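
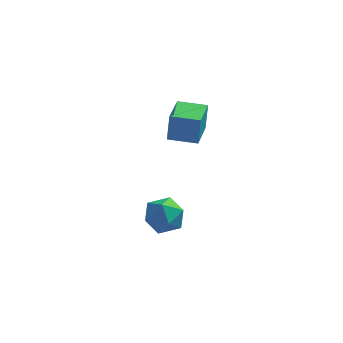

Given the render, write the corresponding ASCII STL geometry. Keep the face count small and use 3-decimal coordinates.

solid 
facet normal -0.997 0.063 0.047
outer loop
vertex -2.902 1.187 1.823
vertex -2.811 2.834 1.56
vertex -2.975 0.987 0.54
endloop
endfacet
facet normal -0.055 -0.986 0.157
outer loop
vertex -1.689 0.906 0.48
vertex -2.902 1.187 1.823
vertex -2.975 0.987 0.54
endloop
endfacet
facet normal -0.997 0.063 0.047
outer loop
vertex -2.975 0.987 0.54
vertex -2.811 2.834 1.56
vertex -2.884 2.634 0.278
endloop
endfacet
facet normal -0.056 -0.154 -0.987
outer loop
vertex -2.884 2.634 0.278
vertex -1.689 0.906 0.48
vertex -2.975 0.987 0.54
endloop
endfacet
facet normal 0.056 0.154 0.986
outer loop
vertex -2.902 1.187 1.823
vertex -1.525 2.753 1.5
vertex -2.811 2.834 1.56
endloop
endfacet
facet normal -0.055 -0.986 0.157
outer loop
vertex -1.616 1.106 1.762
vertex -2.902 1.187 1.823
vertex -1.689 0.906 0.48
endloop
endfacet
facet normal 0.056 0.154 0.986
outer loop
vertex -1.616 1.106 1.762
vertex -1.525 2.753 1.5
vertex -2.902 1.187 1.823
endloop
endfacet
facet normal 0.055 0.986 -0.157
outer loop
vertex -2.811 2.834 1.56
vertex -1.525 2.753 1.5
vertex -2.884 2.634 0.278
endloop
endfacet
facet normal -0.057 -0.154 -0.986
outer loop
vertex -1.598 2.553 0.217
vertex -1.689 0.906 0.48
vertex -2.884 2.634 0.278
endloop
endfacet
facet normal 0.055 0.986 -0.157
outer loop
vertex -2.884 2.634 0.278
vertex -1.525 2.753 1.5
vertex -1.598 2.553 0.217
endloop
endfacet
facet normal 0.997 -0.063 -0.047
outer loop
vertex -1.598 2.553 0.217
vertex -1.616 1.106 1.762
vertex -1.689 0.906 0.48
endloop
endfacet
facet normal 0.997 -0.063 -0.047
outer loop
vertex -1.525 2.753 1.5
vertex -1.616 1.106 1.762
vertex -1.598 2.553 0.217
endloop
endfacet
facet normal -0.408 0.821 0.400
outer loop
vertex -2.795 -2.266 -1.072
vertex -3.203 -2.785 -0.423
vertex -2.358 -2.437 -0.275
endloop
endfacet
facet normal 0.217 0.972 0.090
outer loop
vertex -2.795 -2.266 -1.072
vertex -2.358 -2.437 -0.275
vertex -1.892 -2.467 -1.074
endloop
endfacet
facet normal 0.173 0.783 -0.597
outer loop
vertex -2.795 -2.266 -1.072
vertex -1.892 -2.467 -1.074
vertex -2.449 -2.833 -1.716
endloop
endfacet
facet normal -0.478 0.516 -0.711
outer loop
vertex -2.795 -2.266 -1.072
vertex -2.449 -2.833 -1.716
vertex -3.259 -3.03 -1.314
endloop
endfacet
facet normal -0.837 0.539 -0.096
outer loop
vertex -2.795 -2.266 -1.072
vertex -3.259 -3.03 -1.314
vertex -3.203 -2.785 -0.423
endloop
endfacet
facet normal 0.719 0.570 0.398
outer loop
vertex -1.892 -2.467 -1.074
vertex -2.358 -2.437 -0.275
vertex -1.741 -3.11 -0.426
endloop
endfacet
facet normal -0.291 0.324 0.900
outer loop
vertex -2.358 -2.437 -0.275
vertex -3.203 -2.785 -0.423
vertex -2.551 -3.307 -0.024
endloop
endfacet
facet normal -0.986 -0.132 0.098
outer loop
vertex -3.203 -2.785 -0.423
vertex -3.259 -3.03 -1.314
vertex -3.108 -3.673 -0.666
endloop
endfacet
facet normal -0.405 -0.169 -0.899
outer loop
vertex -3.259 -3.03 -1.314
vertex -2.449 -2.833 -1.716
vertex -2.642 -3.703 -1.465
endloop
endfacet
facet normal 0.649 0.265 -0.714
outer loop
vertex -2.449 -2.833 -1.716
vertex -1.892 -2.467 -1.074
vertex -1.797 -3.355 -1.317
endloop
endfacet
facet normal 0.478 -0.516 0.711
outer loop
vertex -2.205 -3.874 -0.668
vertex -1.741 -3.11 -0.426
vertex -2.551 -3.307 -0.024
endloop
endfacet
facet normal -0.173 -0.783 0.597
outer loop
vertex -2.205 -3.874 -0.668
vertex -2.551 -3.307 -0.024
vertex -3.108 -3.673 -0.666
endloop
endfacet
facet normal -0.217 -0.972 -0.090
outer loop
vertex -2.205 -3.874 -0.668
vertex -3.108 -3.673 -0.666
vertex -2.642 -3.703 -1.465
endloop
endfacet
facet normal 0.408 -0.821 -0.400
outer loop
vertex -2.205 -3.874 -0.668
vertex -2.642 -3.703 -1.465
vertex -1.797 -3.355 -1.317
endloop
endfacet
facet normal 0.837 -0.539 0.096
outer loop
vertex -2.205 -3.874 -0.668
vertex -1.797 -3.355 -1.317
vertex -1.741 -3.11 -0.426
endloop
endfacet
facet normal 0.405 0.169 0.899
outer loop
vertex -2.551 -3.307 -0.024
vertex -1.741 -3.11 -0.426
vertex -2.358 -2.437 -0.275
endloop
endfacet
facet normal -0.649 -0.265 0.714
outer loop
vertex -3.108 -3.673 -0.666
vertex -2.551 -3.307 -0.024
vertex -3.203 -2.785 -0.423
endloop
endfacet
facet normal -0.719 -0.570 -0.398
outer loop
vertex -2.642 -3.703 -1.465
vertex -3.108 -3.673 -0.666
vertex -3.259 -3.03 -1.314
endloop
endfacet
facet normal 0.291 -0.324 -0.900
outer loop
vertex -1.797 -3.355 -1.317
vertex -2.642 -3.703 -1.465
vertex -2.449 -2.833 -1.716
endloop
endfacet
facet normal 0.986 0.132 -0.098
outer loop
vertex -1.741 -3.11 -0.426
vertex -1.797 -3.355 -1.317
vertex -1.892 -2.467 -1.074
endloop
endfacet

endsolid


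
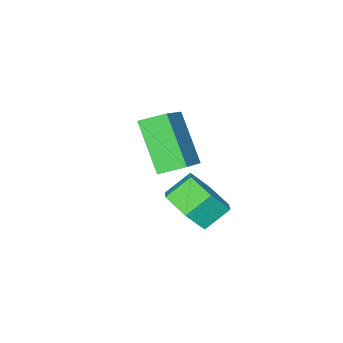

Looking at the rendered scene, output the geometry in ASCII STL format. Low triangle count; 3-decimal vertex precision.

solid 
facet normal 0.727 -0.296 -0.620
outer loop
vertex 1.575 0.259 0.621
vertex 1.058 0.546 -0.122
vertex 1.661 1.148 0.298
endloop
endfacet
facet normal 0.681 0.191 0.707
outer loop
vertex 1.575 0.259 0.621
vertex 1.661 1.148 0.298
vertex 0.819 0.567 1.266
endloop
endfacet
facet normal 0.681 0.192 0.707
outer loop
vertex 0.819 0.567 1.266
vertex 1.661 1.148 0.298
vertex 0.905 1.456 0.942
endloop
endfacet
facet normal -0.727 0.296 0.619
outer loop
vertex 0.819 0.567 1.266
vertex 0.905 1.456 0.942
vertex 0.302 0.854 0.522
endloop
endfacet
facet normal 0.727 -0.296 -0.619
outer loop
vertex 1.661 1.148 0.298
vertex 1.058 0.546 -0.122
vertex 1.144 1.435 -0.446
endloop
endfacet
facet normal 0.419 0.906 0.058
outer loop
vertex 1.661 1.148 0.298
vertex 1.144 1.435 -0.446
vertex 0.905 1.456 0.942
endloop
endfacet
facet normal 0.419 0.906 0.058
outer loop
vertex 0.905 1.456 0.942
vertex 1.144 1.435 -0.446
vertex 0.388 1.743 0.198
endloop
endfacet
facet normal -0.727 0.296 0.619
outer loop
vertex 0.905 1.456 0.942
vertex 0.388 1.743 0.198
vertex 0.302 0.854 0.522
endloop
endfacet
facet normal 0.727 -0.296 -0.619
outer loop
vertex 1.144 1.435 -0.446
vertex 1.058 0.546 -0.122
vertex 0.541 0.833 -0.866
endloop
endfacet
facet normal -0.262 0.715 -0.649
outer loop
vertex 1.144 1.435 -0.446
vertex 0.541 0.833 -0.866
vertex 0.388 1.743 0.198
endloop
endfacet
facet normal -0.262 0.714 -0.649
outer loop
vertex 0.388 1.743 0.198
vertex 0.541 0.833 -0.866
vertex -0.215 1.141 -0.221
endloop
endfacet
facet normal -0.727 0.296 0.620
outer loop
vertex 0.388 1.743 0.198
vertex -0.215 1.141 -0.221
vertex 0.302 0.854 0.522
endloop
endfacet
facet normal 0.727 -0.296 -0.619
outer loop
vertex 0.541 0.833 -0.866
vertex 1.058 0.546 -0.122
vertex 0.455 -0.056 -0.542
endloop
endfacet
facet normal -0.681 -0.192 -0.707
outer loop
vertex 0.541 0.833 -0.866
vertex 0.455 -0.056 -0.542
vertex -0.215 1.141 -0.221
endloop
endfacet
facet normal -0.680 -0.191 -0.707
outer loop
vertex -0.215 1.141 -0.221
vertex 0.455 -0.056 -0.542
vertex -0.301 0.252 0.102
endloop
endfacet
facet normal -0.727 0.296 0.620
outer loop
vertex -0.215 1.141 -0.221
vertex -0.301 0.252 0.102
vertex 0.302 0.854 0.522
endloop
endfacet
facet normal 0.727 -0.296 -0.619
outer loop
vertex 0.455 -0.056 -0.542
vertex 1.058 0.546 -0.122
vertex 0.972 -0.343 0.202
endloop
endfacet
facet normal -0.419 -0.906 -0.058
outer loop
vertex 0.455 -0.056 -0.542
vertex 0.972 -0.343 0.202
vertex -0.301 0.252 0.102
endloop
endfacet
facet normal -0.419 -0.906 -0.058
outer loop
vertex -0.301 0.252 0.102
vertex 0.972 -0.343 0.202
vertex 0.216 -0.035 0.846
endloop
endfacet
facet normal -0.727 0.296 0.619
outer loop
vertex -0.301 0.252 0.102
vertex 0.216 -0.035 0.846
vertex 0.302 0.854 0.522
endloop
endfacet
facet normal 0.727 -0.296 -0.620
outer loop
vertex 0.972 -0.343 0.202
vertex 1.058 0.546 -0.122
vertex 1.575 0.259 0.621
endloop
endfacet
facet normal 0.262 -0.714 0.649
outer loop
vertex 0.972 -0.343 0.202
vertex 1.575 0.259 0.621
vertex 0.216 -0.035 0.846
endloop
endfacet
facet normal 0.262 -0.715 0.648
outer loop
vertex 0.216 -0.035 0.846
vertex 1.575 0.259 0.621
vertex 0.819 0.567 1.266
endloop
endfacet
facet normal -0.727 0.296 0.619
outer loop
vertex 0.216 -0.035 0.846
vertex 0.819 0.567 1.266
vertex 0.302 0.854 0.522
endloop
endfacet
facet normal -0.736 -0.444 -0.512
outer loop
vertex 0.326 -1.486 2.631
vertex -0.259 -0.878 2.945
vertex 0.701 -0.324 1.084
endloop
endfacet
facet normal 0.650 -0.675 -0.350
outer loop
vertex 2.299 0.638 2.195
vertex 0.326 -1.486 2.631
vertex 0.701 -0.324 1.084
endloop
endfacet
facet normal -0.737 -0.442 -0.512
outer loop
vertex 0.701 -0.324 1.084
vertex -0.259 -0.878 2.945
vertex 0.117 0.284 1.399
endloop
endfacet
facet normal 0.191 0.590 -0.785
outer loop
vertex 0.117 0.284 1.399
vertex 2.299 0.638 2.195
vertex 0.701 -0.324 1.084
endloop
endfacet
facet normal -0.191 -0.589 0.785
outer loop
vertex 0.326 -1.486 2.631
vertex 1.339 0.084 4.056
vertex -0.259 -0.878 2.945
endloop
endfacet
facet normal 0.650 -0.675 -0.349
outer loop
vertex 1.923 -0.524 3.741
vertex 0.326 -1.486 2.631
vertex 2.299 0.638 2.195
endloop
endfacet
facet normal -0.190 -0.590 0.785
outer loop
vertex 1.923 -0.524 3.741
vertex 1.339 0.084 4.056
vertex 0.326 -1.486 2.631
endloop
endfacet
facet normal -0.650 0.675 0.350
outer loop
vertex -0.259 -0.878 2.945
vertex 1.339 0.084 4.056
vertex 0.117 0.284 1.399
endloop
endfacet
facet normal 0.191 0.589 -0.785
outer loop
vertex 1.714 1.246 2.509
vertex 2.299 0.638 2.195
vertex 0.117 0.284 1.399
endloop
endfacet
facet normal -0.650 0.675 0.350
outer loop
vertex 0.117 0.284 1.399
vertex 1.339 0.084 4.056
vertex 1.714 1.246 2.509
endloop
endfacet
facet normal 0.736 0.443 0.512
outer loop
vertex 1.714 1.246 2.509
vertex 1.923 -0.524 3.741
vertex 2.299 0.638 2.195
endloop
endfacet
facet normal 0.737 0.443 0.511
outer loop
vertex 1.339 0.084 4.056
vertex 1.923 -0.524 3.741
vertex 1.714 1.246 2.509
endloop
endfacet

endsolid


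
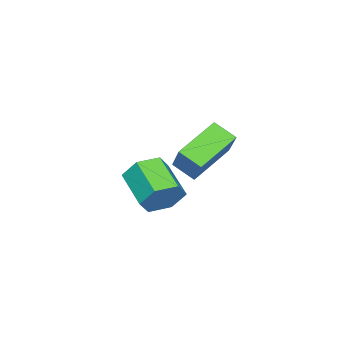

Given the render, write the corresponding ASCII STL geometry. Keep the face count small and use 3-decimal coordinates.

solid 
facet normal -0.543 -0.376 -0.751
outer loop
vertex 3.545 0.64 2.46
vertex 1.728 1.405 3.391
vertex 3.665 1.644 1.87
endloop
endfacet
facet normal 0.833 -0.351 -0.427
outer loop
vertex 4.692 2.355 3.289
vertex 3.545 0.64 2.46
vertex 3.665 1.644 1.87
endloop
endfacet
facet normal -0.543 -0.377 -0.751
outer loop
vertex 3.665 1.644 1.87
vertex 1.728 1.405 3.391
vertex 1.848 2.408 2.801
endloop
endfacet
facet normal 0.102 0.858 -0.504
outer loop
vertex 1.848 2.408 2.801
vertex 4.692 2.355 3.289
vertex 3.665 1.644 1.87
endloop
endfacet
facet normal -0.103 -0.858 0.504
outer loop
vertex 3.545 0.64 2.46
vertex 2.755 2.116 4.81
vertex 1.728 1.405 3.391
endloop
endfacet
facet normal 0.833 -0.351 -0.427
outer loop
vertex 4.572 1.352 3.879
vertex 3.545 0.64 2.46
vertex 4.692 2.355 3.289
endloop
endfacet
facet normal -0.102 -0.858 0.504
outer loop
vertex 4.572 1.352 3.879
vertex 2.755 2.116 4.81
vertex 3.545 0.64 2.46
endloop
endfacet
facet normal -0.833 0.351 0.427
outer loop
vertex 1.728 1.405 3.391
vertex 2.755 2.116 4.81
vertex 1.848 2.408 2.801
endloop
endfacet
facet normal 0.103 0.857 -0.504
outer loop
vertex 2.875 3.12 4.22
vertex 4.692 2.355 3.289
vertex 1.848 2.408 2.801
endloop
endfacet
facet normal -0.833 0.351 0.427
outer loop
vertex 1.848 2.408 2.801
vertex 2.755 2.116 4.81
vertex 2.875 3.12 4.22
endloop
endfacet
facet normal 0.543 0.377 0.751
outer loop
vertex 2.875 3.12 4.22
vertex 4.572 1.352 3.879
vertex 4.692 2.355 3.289
endloop
endfacet
facet normal 0.543 0.376 0.751
outer loop
vertex 2.755 2.116 4.81
vertex 4.572 1.352 3.879
vertex 2.875 3.12 4.22
endloop
endfacet
facet normal 0.597 0.683 -0.420
outer loop
vertex 1.818 -0.895 -0.392
vertex 1.127 -0.807 -1.231
vertex 1.008 -0.165 -0.357
endloop
endfacet
facet normal 0.303 0.293 0.907
outer loop
vertex 1.818 -0.895 -0.392
vertex 1.008 -0.165 -0.357
vertex 0.623 -2.26 0.449
endloop
endfacet
facet normal 0.303 0.293 0.907
outer loop
vertex 0.623 -2.26 0.449
vertex 1.008 -0.165 -0.357
vertex -0.186 -1.531 0.484
endloop
endfacet
facet normal -0.597 -0.683 0.421
outer loop
vertex 0.623 -2.26 0.449
vertex -0.186 -1.531 0.484
vertex -0.067 -2.173 -0.389
endloop
endfacet
facet normal 0.597 0.683 -0.420
outer loop
vertex 1.008 -0.165 -0.357
vertex 1.127 -0.807 -1.231
vertex 0.318 -0.078 -1.196
endloop
endfacet
facet normal -0.492 0.726 0.480
outer loop
vertex 1.008 -0.165 -0.357
vertex 0.318 -0.078 -1.196
vertex -0.186 -1.531 0.484
endloop
endfacet
facet normal -0.492 0.726 0.480
outer loop
vertex -0.186 -1.531 0.484
vertex 0.318 -0.078 -1.196
vertex -0.877 -1.444 -0.355
endloop
endfacet
facet normal -0.597 -0.683 0.421
outer loop
vertex -0.186 -1.531 0.484
vertex -0.877 -1.444 -0.355
vertex -0.067 -2.173 -0.389
endloop
endfacet
facet normal 0.597 0.683 -0.421
outer loop
vertex 0.318 -0.078 -1.196
vertex 1.127 -0.807 -1.231
vertex 0.437 -0.72 -2.069
endloop
endfacet
facet normal -0.794 0.433 -0.426
outer loop
vertex 0.318 -0.078 -1.196
vertex 0.437 -0.72 -2.069
vertex -0.877 -1.444 -0.355
endloop
endfacet
facet normal -0.794 0.433 -0.426
outer loop
vertex -0.877 -1.444 -0.355
vertex 0.437 -0.72 -2.069
vertex -0.758 -2.085 -1.228
endloop
endfacet
facet normal -0.597 -0.683 0.420
outer loop
vertex -0.877 -1.444 -0.355
vertex -0.758 -2.085 -1.228
vertex -0.067 -2.173 -0.389
endloop
endfacet
facet normal 0.597 0.683 -0.421
outer loop
vertex 0.437 -0.72 -2.069
vertex 1.127 -0.807 -1.231
vertex 1.246 -1.449 -2.104
endloop
endfacet
facet normal -0.303 -0.293 -0.907
outer loop
vertex 0.437 -0.72 -2.069
vertex 1.246 -1.449 -2.104
vertex -0.758 -2.085 -1.228
endloop
endfacet
facet normal -0.303 -0.293 -0.907
outer loop
vertex -0.758 -2.085 -1.228
vertex 1.246 -1.449 -2.104
vertex 0.052 -2.815 -1.263
endloop
endfacet
facet normal -0.597 -0.683 0.420
outer loop
vertex -0.758 -2.085 -1.228
vertex 0.052 -2.815 -1.263
vertex -0.067 -2.173 -0.389
endloop
endfacet
facet normal 0.597 0.683 -0.421
outer loop
vertex 1.246 -1.449 -2.104
vertex 1.127 -0.807 -1.231
vertex 1.937 -1.536 -1.265
endloop
endfacet
facet normal 0.492 -0.726 -0.481
outer loop
vertex 1.246 -1.449 -2.104
vertex 1.937 -1.536 -1.265
vertex 0.052 -2.815 -1.263
endloop
endfacet
facet normal 0.492 -0.726 -0.480
outer loop
vertex 0.052 -2.815 -1.263
vertex 1.937 -1.536 -1.265
vertex 0.742 -2.902 -0.424
endloop
endfacet
facet normal -0.597 -0.683 0.420
outer loop
vertex 0.052 -2.815 -1.263
vertex 0.742 -2.902 -0.424
vertex -0.067 -2.173 -0.389
endloop
endfacet
facet normal 0.597 0.683 -0.420
outer loop
vertex 1.937 -1.536 -1.265
vertex 1.127 -0.807 -1.231
vertex 1.818 -0.895 -0.392
endloop
endfacet
facet normal 0.794 -0.433 0.426
outer loop
vertex 1.937 -1.536 -1.265
vertex 1.818 -0.895 -0.392
vertex 0.742 -2.902 -0.424
endloop
endfacet
facet normal 0.794 -0.433 0.426
outer loop
vertex 0.742 -2.902 -0.424
vertex 1.818 -0.895 -0.392
vertex 0.623 -2.26 0.449
endloop
endfacet
facet normal -0.597 -0.683 0.421
outer loop
vertex 0.742 -2.902 -0.424
vertex 0.623 -2.26 0.449
vertex -0.067 -2.173 -0.389
endloop
endfacet

endsolid


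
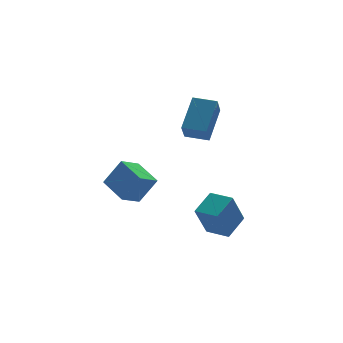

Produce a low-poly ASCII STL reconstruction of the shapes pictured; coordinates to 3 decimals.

solid 
facet normal -0.513 0.157 -0.844
outer loop
vertex -1.623 3.348 -1.548
vertex -0.541 3.741 -2.132
vertex -1.3 1.723 -2.046
endloop
endfacet
facet normal -0.838 -0.305 0.452
outer loop
vertex -0.439 1.459 -0.628
vertex -1.623 3.348 -1.548
vertex -1.3 1.723 -2.046
endloop
endfacet
facet normal -0.513 0.157 -0.844
outer loop
vertex -1.3 1.723 -2.046
vertex -0.541 3.741 -2.132
vertex -0.219 2.116 -2.63
endloop
endfacet
facet normal 0.186 -0.939 -0.288
outer loop
vertex -0.219 2.116 -2.63
vertex -0.439 1.459 -0.628
vertex -1.3 1.723 -2.046
endloop
endfacet
facet normal -0.186 0.939 0.288
outer loop
vertex -1.623 3.348 -1.548
vertex 0.32 3.477 -0.714
vertex -0.541 3.741 -2.132
endloop
endfacet
facet normal -0.838 -0.305 0.453
outer loop
vertex -0.761 3.084 -0.13
vertex -1.623 3.348 -1.548
vertex -0.439 1.459 -0.628
endloop
endfacet
facet normal -0.186 0.939 0.288
outer loop
vertex -0.761 3.084 -0.13
vertex 0.32 3.477 -0.714
vertex -1.623 3.348 -1.548
endloop
endfacet
facet normal 0.838 0.305 -0.452
outer loop
vertex -0.541 3.741 -2.132
vertex 0.32 3.477 -0.714
vertex -0.219 2.116 -2.63
endloop
endfacet
facet normal 0.186 -0.939 -0.288
outer loop
vertex 0.643 1.852 -1.212
vertex -0.439 1.459 -0.628
vertex -0.219 2.116 -2.63
endloop
endfacet
facet normal 0.838 0.305 -0.453
outer loop
vertex -0.219 2.116 -2.63
vertex 0.32 3.477 -0.714
vertex 0.643 1.852 -1.212
endloop
endfacet
facet normal 0.513 -0.157 0.844
outer loop
vertex 0.643 1.852 -1.212
vertex -0.761 3.084 -0.13
vertex -0.439 1.459 -0.628
endloop
endfacet
facet normal 0.513 -0.157 0.844
outer loop
vertex 0.32 3.477 -0.714
vertex -0.761 3.084 -0.13
vertex 0.643 1.852 -1.212
endloop
endfacet
facet normal -0.766 -0.467 -0.443
outer loop
vertex 2.087 -1.955 -2.141
vertex 1.428 -0.813 -2.206
vertex 2.895 -1.591 -3.923
endloop
endfacet
facet normal 0.498 -0.866 0.049
outer loop
vertex 4.052 -0.887 -3.254
vertex 2.087 -1.955 -2.141
vertex 2.895 -1.591 -3.923
endloop
endfacet
facet normal -0.766 -0.466 -0.443
outer loop
vertex 2.895 -1.591 -3.923
vertex 1.428 -0.813 -2.206
vertex 2.237 -0.449 -3.988
endloop
endfacet
facet normal 0.406 0.183 -0.895
outer loop
vertex 2.237 -0.449 -3.988
vertex 4.052 -0.887 -3.254
vertex 2.895 -1.591 -3.923
endloop
endfacet
facet normal -0.406 -0.183 0.895
outer loop
vertex 2.087 -1.955 -2.141
vertex 2.585 -0.109 -1.537
vertex 1.428 -0.813 -2.206
endloop
endfacet
facet normal 0.498 -0.866 0.049
outer loop
vertex 3.243 -1.251 -1.472
vertex 2.087 -1.955 -2.141
vertex 4.052 -0.887 -3.254
endloop
endfacet
facet normal -0.406 -0.183 0.895
outer loop
vertex 3.243 -1.251 -1.472
vertex 2.585 -0.109 -1.537
vertex 2.087 -1.955 -2.141
endloop
endfacet
facet normal -0.498 0.866 -0.049
outer loop
vertex 1.428 -0.813 -2.206
vertex 2.585 -0.109 -1.537
vertex 2.237 -0.449 -3.988
endloop
endfacet
facet normal 0.406 0.183 -0.895
outer loop
vertex 3.393 0.255 -3.319
vertex 4.052 -0.887 -3.254
vertex 2.237 -0.449 -3.988
endloop
endfacet
facet normal -0.499 0.865 -0.049
outer loop
vertex 2.237 -0.449 -3.988
vertex 2.585 -0.109 -1.537
vertex 3.393 0.255 -3.319
endloop
endfacet
facet normal 0.765 0.467 0.443
outer loop
vertex 3.393 0.255 -3.319
vertex 3.243 -1.251 -1.472
vertex 4.052 -0.887 -3.254
endloop
endfacet
facet normal 0.766 0.466 0.443
outer loop
vertex 2.585 -0.109 -1.537
vertex 3.243 -1.251 -1.472
vertex 3.393 0.255 -3.319
endloop
endfacet
facet normal -0.369 -0.537 0.759
outer loop
vertex 3.508 1.105 4.047
vertex 2.545 1.911 4.15
vertex 2.392 -0.055 2.683
endloop
endfacet
facet normal 0.764 -0.640 -0.082
outer loop
vertex 2.875 0.649 1.69
vertex 3.508 1.105 4.047
vertex 2.392 -0.055 2.683
endloop
endfacet
facet normal -0.369 -0.537 0.759
outer loop
vertex 2.392 -0.055 2.683
vertex 2.545 1.911 4.15
vertex 1.429 0.751 2.786
endloop
endfacet
facet normal -0.529 -0.549 -0.647
outer loop
vertex 1.429 0.751 2.786
vertex 2.875 0.649 1.69
vertex 2.392 -0.055 2.683
endloop
endfacet
facet normal 0.529 0.549 0.647
outer loop
vertex 3.508 1.105 4.047
vertex 3.028 2.615 3.157
vertex 2.545 1.911 4.15
endloop
endfacet
facet normal 0.764 -0.640 -0.082
outer loop
vertex 3.991 1.809 3.054
vertex 3.508 1.105 4.047
vertex 2.875 0.649 1.69
endloop
endfacet
facet normal 0.529 0.549 0.647
outer loop
vertex 3.991 1.809 3.054
vertex 3.028 2.615 3.157
vertex 3.508 1.105 4.047
endloop
endfacet
facet normal -0.764 0.640 0.082
outer loop
vertex 2.545 1.911 4.15
vertex 3.028 2.615 3.157
vertex 1.429 0.751 2.786
endloop
endfacet
facet normal -0.529 -0.549 -0.647
outer loop
vertex 1.912 1.455 1.793
vertex 2.875 0.649 1.69
vertex 1.429 0.751 2.786
endloop
endfacet
facet normal -0.764 0.640 0.082
outer loop
vertex 1.429 0.751 2.786
vertex 3.028 2.615 3.157
vertex 1.912 1.455 1.793
endloop
endfacet
facet normal 0.369 0.537 -0.759
outer loop
vertex 1.912 1.455 1.793
vertex 3.991 1.809 3.054
vertex 2.875 0.649 1.69
endloop
endfacet
facet normal 0.369 0.537 -0.759
outer loop
vertex 3.028 2.615 3.157
vertex 3.991 1.809 3.054
vertex 1.912 1.455 1.793
endloop
endfacet

endsolid


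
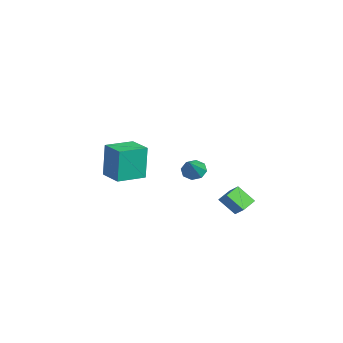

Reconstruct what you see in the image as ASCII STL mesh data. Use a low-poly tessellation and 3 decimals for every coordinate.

solid 
facet normal -0.845 -0.534 -0.029
outer loop
vertex -2.766 -3.898 -1.497
vertex -3.646 -2.497 -1.631
vertex -2.629 -4.005 -3.509
endloop
endfacet
facet normal 0.530 -0.844 0.081
outer loop
vertex -1.454 -3.263 -3.469
vertex -2.766 -3.898 -1.497
vertex -2.629 -4.005 -3.509
endloop
endfacet
facet normal -0.845 -0.534 -0.029
outer loop
vertex -2.629 -4.005 -3.509
vertex -3.646 -2.497 -1.631
vertex -3.509 -2.604 -3.644
endloop
endfacet
facet normal 0.068 -0.053 -0.996
outer loop
vertex -3.509 -2.604 -3.644
vertex -1.454 -3.263 -3.469
vertex -2.629 -4.005 -3.509
endloop
endfacet
facet normal -0.067 0.053 0.996
outer loop
vertex -2.766 -3.898 -1.497
vertex -2.471 -1.755 -1.591
vertex -3.646 -2.497 -1.631
endloop
endfacet
facet normal 0.530 -0.844 0.081
outer loop
vertex -1.591 -3.156 -1.456
vertex -2.766 -3.898 -1.497
vertex -1.454 -3.263 -3.469
endloop
endfacet
facet normal -0.068 0.053 0.996
outer loop
vertex -1.591 -3.156 -1.456
vertex -2.471 -1.755 -1.591
vertex -2.766 -3.898 -1.497
endloop
endfacet
facet normal -0.530 0.844 -0.081
outer loop
vertex -3.646 -2.497 -1.631
vertex -2.471 -1.755 -1.591
vertex -3.509 -2.604 -3.644
endloop
endfacet
facet normal 0.068 -0.053 -0.996
outer loop
vertex -2.334 -1.862 -3.603
vertex -1.454 -3.263 -3.469
vertex -3.509 -2.604 -3.644
endloop
endfacet
facet normal -0.530 0.844 -0.081
outer loop
vertex -3.509 -2.604 -3.644
vertex -2.471 -1.755 -1.591
vertex -2.334 -1.862 -3.603
endloop
endfacet
facet normal 0.845 0.534 0.029
outer loop
vertex -2.334 -1.862 -3.603
vertex -1.591 -3.156 -1.456
vertex -1.454 -3.263 -3.469
endloop
endfacet
facet normal 0.845 0.534 0.029
outer loop
vertex -2.471 -1.755 -1.591
vertex -1.591 -3.156 -1.456
vertex -2.334 -1.862 -3.603
endloop
endfacet
facet normal -0.681 0.642 0.352
outer loop
vertex 3.597 2.469 -1.461
vertex 3.91 3.248 -2.276
vertex 2.943 2.104 -2.062
endloop
endfacet
facet normal -0.268 -0.666 0.696
outer loop
vertex 3.53 1.552 -2.364
vertex 3.597 2.469 -1.461
vertex 2.943 2.104 -2.062
endloop
endfacet
facet normal -0.682 0.642 0.351
outer loop
vertex 2.943 2.104 -2.062
vertex 3.91 3.248 -2.276
vertex 3.257 2.883 -2.877
endloop
endfacet
facet normal -0.680 -0.381 -0.626
outer loop
vertex 3.257 2.883 -2.877
vertex 3.53 1.552 -2.364
vertex 2.943 2.104 -2.062
endloop
endfacet
facet normal 0.680 0.381 0.626
outer loop
vertex 3.597 2.469 -1.461
vertex 4.497 2.696 -2.578
vertex 3.91 3.248 -2.276
endloop
endfacet
facet normal -0.268 -0.666 0.696
outer loop
vertex 4.183 1.917 -1.763
vertex 3.597 2.469 -1.461
vertex 3.53 1.552 -2.364
endloop
endfacet
facet normal 0.681 0.380 0.626
outer loop
vertex 4.183 1.917 -1.763
vertex 4.497 2.696 -2.578
vertex 3.597 2.469 -1.461
endloop
endfacet
facet normal 0.268 0.666 -0.696
outer loop
vertex 3.91 3.248 -2.276
vertex 4.497 2.696 -2.578
vertex 3.257 2.883 -2.877
endloop
endfacet
facet normal -0.681 -0.381 -0.625
outer loop
vertex 3.843 2.331 -3.179
vertex 3.53 1.552 -2.364
vertex 3.257 2.883 -2.877
endloop
endfacet
facet normal 0.268 0.666 -0.696
outer loop
vertex 3.257 2.883 -2.877
vertex 4.497 2.696 -2.578
vertex 3.843 2.331 -3.179
endloop
endfacet
facet normal 0.682 -0.642 -0.351
outer loop
vertex 3.843 2.331 -3.179
vertex 4.183 1.917 -1.763
vertex 3.53 1.552 -2.364
endloop
endfacet
facet normal 0.681 -0.642 -0.351
outer loop
vertex 4.497 2.696 -2.578
vertex 4.183 1.917 -1.763
vertex 3.843 2.331 -3.179
endloop
endfacet
facet normal -0.708 0.185 -0.681
outer loop
vertex 3.669 0.758 -0.839
vertex 3.261 0.407 -0.51
vertex 3.423 1.016 -0.513
endloop
endfacet
facet normal 0.725 0.688 0.002
outer loop
vertex 3.669 0.758 -0.839
vertex 3.423 1.016 -0.513
vertex 4.239 0.153 0.43
endloop
endfacet
facet normal -0.707 0.185 -0.682
outer loop
vertex 3.423 1.016 -0.513
vertex 3.261 0.407 -0.51
vertex 3.083 0.918 -0.187
endloop
endfacet
facet normal 0.262 0.814 0.518
outer loop
vertex 3.423 1.016 -0.513
vertex 3.083 0.918 -0.187
vertex 4.239 0.153 0.43
endloop
endfacet
facet normal -0.708 0.184 -0.681
outer loop
vertex 3.083 0.918 -0.187
vertex 3.261 0.407 -0.51
vertex 2.847 0.52 -0.049
endloop
endfacet
facet normal -0.194 0.422 0.886
outer loop
vertex 3.083 0.918 -0.187
vertex 2.847 0.52 -0.049
vertex 4.239 0.153 0.43
endloop
endfacet
facet normal -0.708 0.185 -0.681
outer loop
vertex 2.847 0.52 -0.049
vertex 3.261 0.407 -0.51
vertex 2.854 0.056 -0.182
endloop
endfacet
facet normal -0.375 -0.261 0.890
outer loop
vertex 2.847 0.52 -0.049
vertex 2.854 0.056 -0.182
vertex 4.239 0.153 0.43
endloop
endfacet
facet normal -0.708 0.184 -0.682
outer loop
vertex 2.854 0.056 -0.182
vertex 3.261 0.407 -0.51
vertex 3.1 -0.201 -0.507
endloop
endfacet
facet normal -0.174 -0.832 0.526
outer loop
vertex 2.854 0.056 -0.182
vertex 3.1 -0.201 -0.507
vertex 4.239 0.153 0.43
endloop
endfacet
facet normal -0.708 0.184 -0.681
outer loop
vertex 3.1 -0.201 -0.507
vertex 3.261 0.407 -0.51
vertex 3.44 -0.103 -0.834
endloop
endfacet
facet normal 0.288 -0.958 0.012
outer loop
vertex 3.1 -0.201 -0.507
vertex 3.44 -0.103 -0.834
vertex 4.239 0.153 0.43
endloop
endfacet
facet normal -0.708 0.185 -0.682
outer loop
vertex 3.44 -0.103 -0.834
vertex 3.261 0.407 -0.51
vertex 3.676 0.295 -0.971
endloop
endfacet
facet normal 0.745 -0.564 -0.356
outer loop
vertex 3.44 -0.103 -0.834
vertex 3.676 0.295 -0.971
vertex 4.239 0.153 0.43
endloop
endfacet
facet normal -0.708 0.184 -0.682
outer loop
vertex 3.676 0.295 -0.971
vertex 3.261 0.407 -0.51
vertex 3.669 0.758 -0.839
endloop
endfacet
facet normal 0.926 0.117 -0.360
outer loop
vertex 3.676 0.295 -0.971
vertex 3.669 0.758 -0.839
vertex 4.239 0.153 0.43
endloop
endfacet

endsolid


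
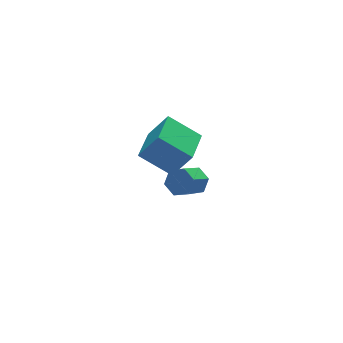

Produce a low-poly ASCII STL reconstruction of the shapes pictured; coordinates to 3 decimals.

solid 
facet normal -0.621 -0.781 0.073
outer loop
vertex -3.519 1.625 2.488
vertex -4.13 2.01 1.407
vertex -2.584 0.805 1.668
endloop
endfacet
facet normal 0.470 -0.296 0.832
outer loop
vertex -1.61 2.03 1.553
vertex -3.519 1.625 2.488
vertex -2.584 0.805 1.668
endloop
endfacet
facet normal -0.621 -0.781 0.074
outer loop
vertex -2.584 0.805 1.668
vertex -4.13 2.01 1.407
vertex -3.195 1.189 0.587
endloop
endfacet
facet normal 0.628 -0.551 -0.550
outer loop
vertex -3.195 1.189 0.587
vertex -1.61 2.03 1.553
vertex -2.584 0.805 1.668
endloop
endfacet
facet normal -0.627 0.551 0.551
outer loop
vertex -3.519 1.625 2.488
vertex -3.156 3.235 1.292
vertex -4.13 2.01 1.407
endloop
endfacet
facet normal 0.470 -0.295 0.832
outer loop
vertex -2.545 2.851 2.373
vertex -3.519 1.625 2.488
vertex -1.61 2.03 1.553
endloop
endfacet
facet normal -0.628 0.550 0.550
outer loop
vertex -2.545 2.851 2.373
vertex -3.156 3.235 1.292
vertex -3.519 1.625 2.488
endloop
endfacet
facet normal -0.470 0.296 -0.832
outer loop
vertex -4.13 2.01 1.407
vertex -3.156 3.235 1.292
vertex -3.195 1.189 0.587
endloop
endfacet
facet normal 0.628 -0.550 -0.551
outer loop
vertex -2.221 2.415 0.472
vertex -1.61 2.03 1.553
vertex -3.195 1.189 0.587
endloop
endfacet
facet normal -0.470 0.296 -0.832
outer loop
vertex -3.195 1.189 0.587
vertex -3.156 3.235 1.292
vertex -2.221 2.415 0.472
endloop
endfacet
facet normal 0.621 0.780 -0.073
outer loop
vertex -2.221 2.415 0.472
vertex -2.545 2.851 2.373
vertex -1.61 2.03 1.553
endloop
endfacet
facet normal 0.620 0.781 -0.073
outer loop
vertex -3.156 3.235 1.292
vertex -2.545 2.851 2.373
vertex -2.221 2.415 0.472
endloop
endfacet
facet normal 0.730 0.388 -0.562
outer loop
vertex -0.54 4.322 -2.565
vertex -0.846 4.131 -3.094
vertex -0.964 4.71 -2.848
endloop
endfacet
facet normal 0.168 0.694 0.700
outer loop
vertex -0.54 4.322 -2.565
vertex -0.964 4.71 -2.848
vertex -1.409 3.859 -1.897
endloop
endfacet
facet normal 0.169 0.694 0.700
outer loop
vertex -1.409 3.859 -1.897
vertex -0.964 4.71 -2.848
vertex -1.833 4.247 -2.179
endloop
endfacet
facet normal -0.730 -0.390 0.561
outer loop
vertex -1.409 3.859 -1.897
vertex -1.833 4.247 -2.179
vertex -1.714 3.669 -2.426
endloop
endfacet
facet normal 0.731 0.388 -0.561
outer loop
vertex -0.964 4.71 -2.848
vertex -0.846 4.131 -3.094
vertex -1.269 4.519 -3.377
endloop
endfacet
facet normal -0.489 0.871 -0.033
outer loop
vertex -0.964 4.71 -2.848
vertex -1.269 4.519 -3.377
vertex -1.833 4.247 -2.179
endloop
endfacet
facet normal -0.488 0.872 -0.032
outer loop
vertex -1.833 4.247 -2.179
vertex -1.269 4.519 -3.377
vertex -2.138 4.057 -2.708
endloop
endfacet
facet normal -0.730 -0.390 0.561
outer loop
vertex -1.833 4.247 -2.179
vertex -2.138 4.057 -2.708
vertex -1.714 3.669 -2.426
endloop
endfacet
facet normal 0.731 0.388 -0.561
outer loop
vertex -1.269 4.519 -3.377
vertex -0.846 4.131 -3.094
vertex -1.151 3.941 -3.623
endloop
endfacet
facet normal -0.658 0.177 -0.732
outer loop
vertex -1.269 4.519 -3.377
vertex -1.151 3.941 -3.623
vertex -2.138 4.057 -2.708
endloop
endfacet
facet normal -0.658 0.178 -0.732
outer loop
vertex -2.138 4.057 -2.708
vertex -1.151 3.941 -3.623
vertex -2.02 3.478 -2.955
endloop
endfacet
facet normal -0.730 -0.389 0.562
outer loop
vertex -2.138 4.057 -2.708
vertex -2.02 3.478 -2.955
vertex -1.714 3.669 -2.426
endloop
endfacet
facet normal 0.730 0.390 -0.561
outer loop
vertex -1.151 3.941 -3.623
vertex -0.846 4.131 -3.094
vertex -0.727 3.553 -3.341
endloop
endfacet
facet normal -0.169 -0.694 -0.700
outer loop
vertex -1.151 3.941 -3.623
vertex -0.727 3.553 -3.341
vertex -2.02 3.478 -2.955
endloop
endfacet
facet normal -0.169 -0.694 -0.700
outer loop
vertex -2.02 3.478 -2.955
vertex -0.727 3.553 -3.341
vertex -1.596 3.09 -2.672
endloop
endfacet
facet normal -0.730 -0.388 0.562
outer loop
vertex -2.02 3.478 -2.955
vertex -1.596 3.09 -2.672
vertex -1.714 3.669 -2.426
endloop
endfacet
facet normal 0.730 0.390 -0.561
outer loop
vertex -0.727 3.553 -3.341
vertex -0.846 4.131 -3.094
vertex -0.422 3.743 -2.812
endloop
endfacet
facet normal 0.489 -0.872 0.031
outer loop
vertex -0.727 3.553 -3.341
vertex -0.422 3.743 -2.812
vertex -1.596 3.09 -2.672
endloop
endfacet
facet normal 0.489 -0.872 0.033
outer loop
vertex -1.596 3.09 -2.672
vertex -0.422 3.743 -2.812
vertex -1.291 3.281 -2.143
endloop
endfacet
facet normal -0.731 -0.388 0.561
outer loop
vertex -1.596 3.09 -2.672
vertex -1.291 3.281 -2.143
vertex -1.714 3.669 -2.426
endloop
endfacet
facet normal 0.730 0.389 -0.562
outer loop
vertex -0.422 3.743 -2.812
vertex -0.846 4.131 -3.094
vertex -0.54 4.322 -2.565
endloop
endfacet
facet normal 0.658 -0.178 0.732
outer loop
vertex -0.422 3.743 -2.812
vertex -0.54 4.322 -2.565
vertex -1.291 3.281 -2.143
endloop
endfacet
facet normal 0.657 -0.177 0.732
outer loop
vertex -1.291 3.281 -2.143
vertex -0.54 4.322 -2.565
vertex -1.409 3.859 -1.897
endloop
endfacet
facet normal -0.731 -0.388 0.561
outer loop
vertex -1.291 3.281 -2.143
vertex -1.409 3.859 -1.897
vertex -1.714 3.669 -2.426
endloop
endfacet

endsolid


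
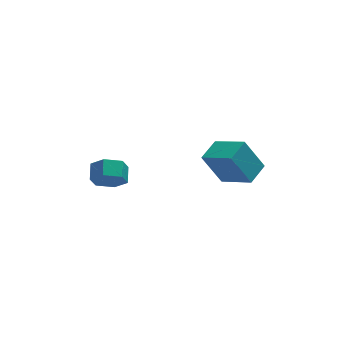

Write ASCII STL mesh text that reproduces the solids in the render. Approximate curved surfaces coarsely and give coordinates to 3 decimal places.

solid 
facet normal -0.230 -0.874 -0.428
outer loop
vertex -2.218 -0.984 -2.81
vertex -2.808 -0.52 -3.44
vertex -1.864 -0.659 -3.664
endloop
endfacet
facet normal 0.904 -0.354 0.240
outer loop
vertex -2.218 -0.984 -2.81
vertex -1.864 -0.659 -3.664
vertex -1.982 -0.083 -2.369
endloop
endfacet
facet normal 0.904 -0.355 0.240
outer loop
vertex -1.982 -0.083 -2.369
vertex -1.864 -0.659 -3.664
vertex -1.628 0.241 -3.223
endloop
endfacet
facet normal 0.230 0.875 0.427
outer loop
vertex -1.982 -0.083 -2.369
vertex -1.628 0.241 -3.223
vertex -2.572 0.38 -3.0
endloop
endfacet
facet normal -0.230 -0.874 -0.427
outer loop
vertex -1.864 -0.659 -3.664
vertex -2.808 -0.52 -3.44
vertex -2.454 -0.196 -4.294
endloop
endfacet
facet normal 0.765 0.111 -0.635
outer loop
vertex -1.864 -0.659 -3.664
vertex -2.454 -0.196 -4.294
vertex -1.628 0.241 -3.223
endloop
endfacet
facet normal 0.765 0.110 -0.635
outer loop
vertex -1.628 0.241 -3.223
vertex -2.454 -0.196 -4.294
vertex -2.218 0.705 -3.854
endloop
endfacet
facet normal 0.230 0.874 0.428
outer loop
vertex -1.628 0.241 -3.223
vertex -2.218 0.705 -3.854
vertex -2.572 0.38 -3.0
endloop
endfacet
facet normal -0.230 -0.875 -0.427
outer loop
vertex -2.454 -0.196 -4.294
vertex -2.808 -0.52 -3.44
vertex -3.398 -0.057 -4.071
endloop
endfacet
facet normal -0.138 0.464 -0.875
outer loop
vertex -2.454 -0.196 -4.294
vertex -3.398 -0.057 -4.071
vertex -2.218 0.705 -3.854
endloop
endfacet
facet normal -0.139 0.465 -0.875
outer loop
vertex -2.218 0.705 -3.854
vertex -3.398 -0.057 -4.071
vertex -3.162 0.844 -3.63
endloop
endfacet
facet normal 0.230 0.874 0.428
outer loop
vertex -2.218 0.705 -3.854
vertex -3.162 0.844 -3.63
vertex -2.572 0.38 -3.0
endloop
endfacet
facet normal -0.230 -0.875 -0.427
outer loop
vertex -3.398 -0.057 -4.071
vertex -2.808 -0.52 -3.44
vertex -3.752 -0.381 -3.217
endloop
endfacet
facet normal -0.904 0.354 -0.240
outer loop
vertex -3.398 -0.057 -4.071
vertex -3.752 -0.381 -3.217
vertex -3.162 0.844 -3.63
endloop
endfacet
facet normal -0.904 0.354 -0.240
outer loop
vertex -3.162 0.844 -3.63
vertex -3.752 -0.381 -3.217
vertex -3.516 0.519 -2.776
endloop
endfacet
facet normal 0.230 0.874 0.428
outer loop
vertex -3.162 0.844 -3.63
vertex -3.516 0.519 -2.776
vertex -2.572 0.38 -3.0
endloop
endfacet
facet normal -0.230 -0.874 -0.428
outer loop
vertex -3.752 -0.381 -3.217
vertex -2.808 -0.52 -3.44
vertex -3.162 -0.845 -2.586
endloop
endfacet
facet normal -0.765 -0.110 0.634
outer loop
vertex -3.752 -0.381 -3.217
vertex -3.162 -0.845 -2.586
vertex -3.516 0.519 -2.776
endloop
endfacet
facet normal -0.765 -0.110 0.635
outer loop
vertex -3.516 0.519 -2.776
vertex -3.162 -0.845 -2.586
vertex -2.926 0.056 -2.146
endloop
endfacet
facet normal 0.230 0.874 0.427
outer loop
vertex -3.516 0.519 -2.776
vertex -2.926 0.056 -2.146
vertex -2.572 0.38 -3.0
endloop
endfacet
facet normal -0.230 -0.874 -0.428
outer loop
vertex -3.162 -0.845 -2.586
vertex -2.808 -0.52 -3.44
vertex -2.218 -0.984 -2.81
endloop
endfacet
facet normal 0.139 -0.464 0.875
outer loop
vertex -3.162 -0.845 -2.586
vertex -2.218 -0.984 -2.81
vertex -2.926 0.056 -2.146
endloop
endfacet
facet normal 0.138 -0.464 0.875
outer loop
vertex -2.926 0.056 -2.146
vertex -2.218 -0.984 -2.81
vertex -1.982 -0.083 -2.369
endloop
endfacet
facet normal 0.230 0.875 0.427
outer loop
vertex -2.926 0.056 -2.146
vertex -1.982 -0.083 -2.369
vertex -2.572 0.38 -3.0
endloop
endfacet
facet normal -0.548 0.700 -0.459
outer loop
vertex 1.631 -1.949 -1.265
vertex 2.585 -1.01 -0.972
vertex 2.578 -2.362 -3.024
endloop
endfacet
facet normal -0.696 -0.685 -0.214
outer loop
vertex 3.695 -3.79 -2.088
vertex 1.631 -1.949 -1.265
vertex 2.578 -2.362 -3.024
endloop
endfacet
facet normal -0.547 0.700 -0.459
outer loop
vertex 2.578 -2.362 -3.024
vertex 2.585 -1.01 -0.972
vertex 3.532 -1.424 -2.731
endloop
endfacet
facet normal 0.464 -0.202 -0.862
outer loop
vertex 3.532 -1.424 -2.731
vertex 3.695 -3.79 -2.088
vertex 2.578 -2.362 -3.024
endloop
endfacet
facet normal -0.464 0.202 0.862
outer loop
vertex 1.631 -1.949 -1.265
vertex 3.702 -2.438 -0.036
vertex 2.585 -1.01 -0.972
endloop
endfacet
facet normal -0.696 -0.685 -0.214
outer loop
vertex 2.748 -3.376 -0.329
vertex 1.631 -1.949 -1.265
vertex 3.695 -3.79 -2.088
endloop
endfacet
facet normal -0.464 0.202 0.862
outer loop
vertex 2.748 -3.376 -0.329
vertex 3.702 -2.438 -0.036
vertex 1.631 -1.949 -1.265
endloop
endfacet
facet normal 0.697 0.685 0.214
outer loop
vertex 2.585 -1.01 -0.972
vertex 3.702 -2.438 -0.036
vertex 3.532 -1.424 -2.731
endloop
endfacet
facet normal 0.464 -0.202 -0.862
outer loop
vertex 4.649 -2.851 -1.795
vertex 3.695 -3.79 -2.088
vertex 3.532 -1.424 -2.731
endloop
endfacet
facet normal 0.696 0.685 0.214
outer loop
vertex 3.532 -1.424 -2.731
vertex 3.702 -2.438 -0.036
vertex 4.649 -2.851 -1.795
endloop
endfacet
facet normal 0.547 -0.700 0.459
outer loop
vertex 4.649 -2.851 -1.795
vertex 2.748 -3.376 -0.329
vertex 3.695 -3.79 -2.088
endloop
endfacet
facet normal 0.547 -0.700 0.459
outer loop
vertex 3.702 -2.438 -0.036
vertex 2.748 -3.376 -0.329
vertex 4.649 -2.851 -1.795
endloop
endfacet

endsolid


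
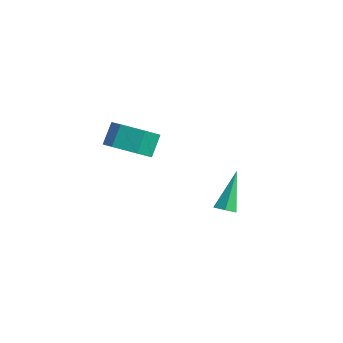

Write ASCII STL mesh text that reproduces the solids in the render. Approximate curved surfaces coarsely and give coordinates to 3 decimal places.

solid 
facet normal 0.237 -0.649 -0.723
outer loop
vertex 2.676 3.673 -1.546
vertex 2.439 3.301 -1.29
vertex 2.18 3.582 -1.627
endloop
endfacet
facet normal -0.081 0.871 -0.485
outer loop
vertex 2.676 3.673 -1.546
vertex 2.18 3.582 -1.627
vertex 2.001 4.499 0.05
endloop
endfacet
facet normal 0.238 -0.648 -0.723
outer loop
vertex 2.18 3.582 -1.627
vertex 2.439 3.301 -1.29
vertex 1.944 3.21 -1.371
endloop
endfacet
facet normal -0.886 0.361 -0.292
outer loop
vertex 2.18 3.582 -1.627
vertex 1.944 3.21 -1.371
vertex 2.001 4.499 0.05
endloop
endfacet
facet normal 0.238 -0.647 -0.724
outer loop
vertex 1.944 3.21 -1.371
vertex 2.439 3.301 -1.29
vertex 2.203 2.928 -1.034
endloop
endfacet
facet normal -0.861 -0.359 0.361
outer loop
vertex 1.944 3.21 -1.371
vertex 2.203 2.928 -1.034
vertex 2.001 4.499 0.05
endloop
endfacet
facet normal 0.237 -0.647 -0.724
outer loop
vertex 2.203 2.928 -1.034
vertex 2.439 3.301 -1.29
vertex 2.699 3.019 -0.953
endloop
endfacet
facet normal -0.029 -0.570 0.821
outer loop
vertex 2.203 2.928 -1.034
vertex 2.699 3.019 -0.953
vertex 2.001 4.499 0.05
endloop
endfacet
facet normal 0.237 -0.647 -0.724
outer loop
vertex 2.699 3.019 -0.953
vertex 2.439 3.301 -1.29
vertex 2.935 3.392 -1.209
endloop
endfacet
facet normal 0.776 -0.060 0.628
outer loop
vertex 2.699 3.019 -0.953
vertex 2.935 3.392 -1.209
vertex 2.001 4.499 0.05
endloop
endfacet
facet normal 0.237 -0.649 -0.723
outer loop
vertex 2.935 3.392 -1.209
vertex 2.439 3.301 -1.29
vertex 2.676 3.673 -1.546
endloop
endfacet
facet normal 0.750 0.661 -0.025
outer loop
vertex 2.935 3.392 -1.209
vertex 2.676 3.673 -1.546
vertex 2.001 4.499 0.05
endloop
endfacet
facet normal 0.190 -0.661 -0.726
outer loop
vertex 1.282 -0.334 3.772
vertex 0.518 -0.031 3.296
vertex 1.363 0.376 3.147
endloop
endfacet
facet normal 0.978 0.063 0.199
outer loop
vertex 1.282 -0.334 3.772
vertex 1.363 0.376 3.147
vertex 1.086 0.347 4.52
endloop
endfacet
facet normal 0.978 0.062 0.199
outer loop
vertex 1.086 0.347 4.52
vertex 1.363 0.376 3.147
vertex 1.168 1.057 3.894
endloop
endfacet
facet normal -0.189 0.662 0.726
outer loop
vertex 1.086 0.347 4.52
vertex 1.168 1.057 3.894
vertex 0.322 0.651 4.044
endloop
endfacet
facet normal 0.191 -0.661 -0.725
outer loop
vertex 1.363 0.376 3.147
vertex 0.518 -0.031 3.296
vertex 0.599 0.679 2.67
endloop
endfacet
facet normal 0.563 0.678 -0.471
outer loop
vertex 1.363 0.376 3.147
vertex 0.599 0.679 2.67
vertex 1.168 1.057 3.894
endloop
endfacet
facet normal 0.564 0.678 -0.471
outer loop
vertex 1.168 1.057 3.894
vertex 0.599 0.679 2.67
vertex 0.404 1.361 3.418
endloop
endfacet
facet normal -0.189 0.662 0.726
outer loop
vertex 1.168 1.057 3.894
vertex 0.404 1.361 3.418
vertex 0.322 0.651 4.044
endloop
endfacet
facet normal 0.189 -0.661 -0.726
outer loop
vertex 0.599 0.679 2.67
vertex 0.518 -0.031 3.296
vertex -0.246 0.273 2.82
endloop
endfacet
facet normal -0.415 0.616 -0.670
outer loop
vertex 0.599 0.679 2.67
vertex -0.246 0.273 2.82
vertex 0.404 1.361 3.418
endloop
endfacet
facet normal -0.415 0.616 -0.670
outer loop
vertex 0.404 1.361 3.418
vertex -0.246 0.273 2.82
vertex -0.442 0.954 3.568
endloop
endfacet
facet normal -0.190 0.662 0.726
outer loop
vertex 0.404 1.361 3.418
vertex -0.442 0.954 3.568
vertex 0.322 0.651 4.044
endloop
endfacet
facet normal 0.189 -0.662 -0.726
outer loop
vertex -0.246 0.273 2.82
vertex 0.518 -0.031 3.296
vertex -0.328 -0.437 3.446
endloop
endfacet
facet normal -0.978 -0.063 -0.199
outer loop
vertex -0.246 0.273 2.82
vertex -0.328 -0.437 3.446
vertex -0.442 0.954 3.568
endloop
endfacet
facet normal -0.978 -0.063 -0.198
outer loop
vertex -0.442 0.954 3.568
vertex -0.328 -0.437 3.446
vertex -0.523 0.244 4.193
endloop
endfacet
facet normal -0.190 0.661 0.726
outer loop
vertex -0.442 0.954 3.568
vertex -0.523 0.244 4.193
vertex 0.322 0.651 4.044
endloop
endfacet
facet normal 0.189 -0.662 -0.726
outer loop
vertex -0.328 -0.437 3.446
vertex 0.518 -0.031 3.296
vertex 0.436 -0.741 3.922
endloop
endfacet
facet normal -0.564 -0.678 0.471
outer loop
vertex -0.328 -0.437 3.446
vertex 0.436 -0.741 3.922
vertex -0.523 0.244 4.193
endloop
endfacet
facet normal -0.563 -0.678 0.472
outer loop
vertex -0.523 0.244 4.193
vertex 0.436 -0.741 3.922
vertex 0.241 -0.059 4.67
endloop
endfacet
facet normal -0.191 0.661 0.725
outer loop
vertex -0.523 0.244 4.193
vertex 0.241 -0.059 4.67
vertex 0.322 0.651 4.044
endloop
endfacet
facet normal 0.190 -0.662 -0.726
outer loop
vertex 0.436 -0.741 3.922
vertex 0.518 -0.031 3.296
vertex 1.282 -0.334 3.772
endloop
endfacet
facet normal 0.415 -0.616 0.670
outer loop
vertex 0.436 -0.741 3.922
vertex 1.282 -0.334 3.772
vertex 0.241 -0.059 4.67
endloop
endfacet
facet normal 0.415 -0.616 0.670
outer loop
vertex 0.241 -0.059 4.67
vertex 1.282 -0.334 3.772
vertex 1.086 0.347 4.52
endloop
endfacet
facet normal -0.189 0.661 0.726
outer loop
vertex 0.241 -0.059 4.67
vertex 1.086 0.347 4.52
vertex 0.322 0.651 4.044
endloop
endfacet

endsolid


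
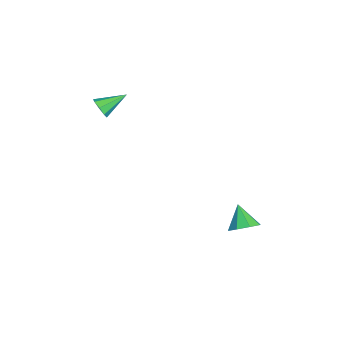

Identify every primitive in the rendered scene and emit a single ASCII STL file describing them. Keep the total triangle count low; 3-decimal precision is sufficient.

solid 
facet normal 0.649 0.217 -0.730
outer loop
vertex 4.998 3.605 -3.522
vertex 4.292 4.051 -4.017
vertex 4.946 4.326 -3.354
endloop
endfacet
facet normal 0.339 -0.190 0.921
outer loop
vertex 4.998 3.605 -3.522
vertex 4.946 4.326 -3.354
vertex 3.268 3.709 -2.863
endloop
endfacet
facet normal 0.649 0.216 -0.730
outer loop
vertex 4.946 4.326 -3.354
vertex 4.292 4.051 -4.017
vertex 4.511 4.886 -3.575
endloop
endfacet
facet normal 0.103 0.433 0.895
outer loop
vertex 4.946 4.326 -3.354
vertex 4.511 4.886 -3.575
vertex 3.268 3.709 -2.863
endloop
endfacet
facet normal 0.648 0.216 -0.730
outer loop
vertex 4.511 4.886 -3.575
vertex 4.292 4.051 -4.017
vertex 3.948 4.957 -4.054
endloop
endfacet
facet normal -0.380 0.739 0.557
outer loop
vertex 4.511 4.886 -3.575
vertex 3.948 4.957 -4.054
vertex 3.268 3.709 -2.863
endloop
endfacet
facet normal 0.648 0.216 -0.730
outer loop
vertex 3.948 4.957 -4.054
vertex 4.292 4.051 -4.017
vertex 3.587 4.497 -4.511
endloop
endfacet
facet normal -0.829 0.549 0.102
outer loop
vertex 3.948 4.957 -4.054
vertex 3.587 4.497 -4.511
vertex 3.268 3.709 -2.863
endloop
endfacet
facet normal 0.648 0.217 -0.730
outer loop
vertex 3.587 4.497 -4.511
vertex 4.292 4.051 -4.017
vertex 3.639 3.776 -4.679
endloop
endfacet
facet normal -0.979 -0.024 -0.201
outer loop
vertex 3.587 4.497 -4.511
vertex 3.639 3.776 -4.679
vertex 3.268 3.709 -2.863
endloop
endfacet
facet normal 0.649 0.216 -0.730
outer loop
vertex 3.639 3.776 -4.679
vertex 4.292 4.051 -4.017
vertex 4.074 3.215 -4.458
endloop
endfacet
facet normal -0.743 -0.646 -0.176
outer loop
vertex 3.639 3.776 -4.679
vertex 4.074 3.215 -4.458
vertex 3.268 3.709 -2.863
endloop
endfacet
facet normal 0.649 0.216 -0.730
outer loop
vertex 4.074 3.215 -4.458
vertex 4.292 4.051 -4.017
vertex 4.636 3.145 -3.979
endloop
endfacet
facet normal -0.259 -0.952 0.164
outer loop
vertex 4.074 3.215 -4.458
vertex 4.636 3.145 -3.979
vertex 3.268 3.709 -2.863
endloop
endfacet
facet normal 0.648 0.215 -0.730
outer loop
vertex 4.636 3.145 -3.979
vertex 4.292 4.051 -4.017
vertex 4.998 3.605 -3.522
endloop
endfacet
facet normal 0.190 -0.763 0.618
outer loop
vertex 4.636 3.145 -3.979
vertex 4.998 3.605 -3.522
vertex 3.268 3.709 -2.863
endloop
endfacet
facet normal 0.309 -0.846 -0.435
outer loop
vertex -0.526 -3.581 1.585
vertex -0.927 -3.969 2.055
vertex -1.044 -3.674 1.398
endloop
endfacet
facet normal 0.087 0.774 -0.627
outer loop
vertex -0.526 -3.581 1.585
vertex -1.044 -3.674 1.398
vertex -1.473 -2.471 2.825
endloop
endfacet
facet normal 0.307 -0.847 -0.435
outer loop
vertex -1.044 -3.674 1.398
vertex -0.927 -3.969 2.055
vertex -1.494 -3.939 1.596
endloop
endfacet
facet normal -0.583 0.527 -0.619
outer loop
vertex -1.044 -3.674 1.398
vertex -1.494 -3.939 1.596
vertex -1.473 -2.471 2.825
endloop
endfacet
facet normal 0.307 -0.846 -0.435
outer loop
vertex -1.494 -3.939 1.596
vertex -0.927 -3.969 2.055
vertex -1.612 -4.222 2.063
endloop
endfacet
facet normal -0.977 0.146 -0.158
outer loop
vertex -1.494 -3.939 1.596
vertex -1.612 -4.222 2.063
vertex -1.473 -2.471 2.825
endloop
endfacet
facet normal 0.307 -0.846 -0.436
outer loop
vertex -1.612 -4.222 2.063
vertex -0.927 -3.969 2.055
vertex -1.329 -4.357 2.525
endloop
endfacet
facet normal -0.862 -0.143 0.486
outer loop
vertex -1.612 -4.222 2.063
vertex -1.329 -4.357 2.525
vertex -1.473 -2.471 2.825
endloop
endfacet
facet normal 0.309 -0.846 -0.434
outer loop
vertex -1.329 -4.357 2.525
vertex -0.927 -3.969 2.055
vertex -0.811 -4.264 2.712
endloop
endfacet
facet normal -0.307 -0.172 0.936
outer loop
vertex -1.329 -4.357 2.525
vertex -0.811 -4.264 2.712
vertex -1.473 -2.471 2.825
endloop
endfacet
facet normal 0.307 -0.847 -0.434
outer loop
vertex -0.811 -4.264 2.712
vertex -0.927 -3.969 2.055
vertex -0.361 -3.999 2.514
endloop
endfacet
facet normal 0.364 0.076 0.928
outer loop
vertex -0.811 -4.264 2.712
vertex -0.361 -3.999 2.514
vertex -1.473 -2.471 2.825
endloop
endfacet
facet normal 0.308 -0.846 -0.435
outer loop
vertex -0.361 -3.999 2.514
vertex -0.927 -3.969 2.055
vertex -0.243 -3.716 2.047
endloop
endfacet
facet normal 0.757 0.456 0.468
outer loop
vertex -0.361 -3.999 2.514
vertex -0.243 -3.716 2.047
vertex -1.473 -2.471 2.825
endloop
endfacet
facet normal 0.308 -0.846 -0.436
outer loop
vertex -0.243 -3.716 2.047
vertex -0.927 -3.969 2.055
vertex -0.526 -3.581 1.585
endloop
endfacet
facet normal 0.643 0.745 -0.176
outer loop
vertex -0.243 -3.716 2.047
vertex -0.526 -3.581 1.585
vertex -1.473 -2.471 2.825
endloop
endfacet

endsolid


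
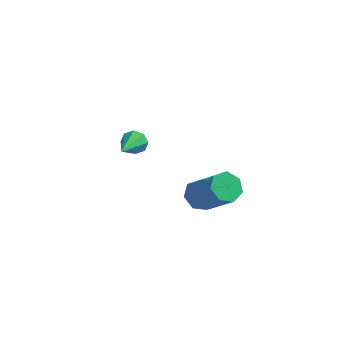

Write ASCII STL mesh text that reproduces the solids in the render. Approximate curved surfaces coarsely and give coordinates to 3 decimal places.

solid 
facet normal -0.645 0.287 -0.708
outer loop
vertex 2.653 -1.963 0.54
vertex 2.089 -2.264 0.932
vertex 2.362 -1.566 0.966
endloop
endfacet
facet normal 0.619 0.739 -0.266
outer loop
vertex 2.653 -1.963 0.54
vertex 2.362 -1.566 0.966
vertex 4.034 -2.574 2.056
endloop
endfacet
facet normal 0.619 0.740 -0.265
outer loop
vertex 4.034 -2.574 2.056
vertex 2.362 -1.566 0.966
vertex 3.743 -2.178 2.482
endloop
endfacet
facet normal 0.646 -0.286 0.707
outer loop
vertex 4.034 -2.574 2.056
vertex 3.743 -2.178 2.482
vertex 3.471 -2.876 2.448
endloop
endfacet
facet normal -0.645 0.287 -0.709
outer loop
vertex 2.362 -1.566 0.966
vertex 2.089 -2.264 0.932
vertex 1.865 -1.695 1.366
endloop
endfacet
facet normal 0.035 0.937 0.346
outer loop
vertex 2.362 -1.566 0.966
vertex 1.865 -1.695 1.366
vertex 3.743 -2.178 2.482
endloop
endfacet
facet normal 0.035 0.937 0.346
outer loop
vertex 3.743 -2.178 2.482
vertex 1.865 -1.695 1.366
vertex 3.246 -2.307 2.882
endloop
endfacet
facet normal 0.645 -0.286 0.709
outer loop
vertex 3.743 -2.178 2.482
vertex 3.246 -2.307 2.882
vertex 3.471 -2.876 2.448
endloop
endfacet
facet normal -0.646 0.286 -0.708
outer loop
vertex 1.865 -1.695 1.366
vertex 2.089 -2.264 0.932
vertex 1.537 -2.253 1.44
endloop
endfacet
facet normal -0.574 0.430 0.697
outer loop
vertex 1.865 -1.695 1.366
vertex 1.537 -2.253 1.44
vertex 3.246 -2.307 2.882
endloop
endfacet
facet normal -0.574 0.431 0.696
outer loop
vertex 3.246 -2.307 2.882
vertex 1.537 -2.253 1.44
vertex 2.918 -2.864 2.956
endloop
endfacet
facet normal 0.645 -0.286 0.709
outer loop
vertex 3.246 -2.307 2.882
vertex 2.918 -2.864 2.956
vertex 3.471 -2.876 2.448
endloop
endfacet
facet normal -0.646 0.285 -0.708
outer loop
vertex 1.537 -2.253 1.44
vertex 2.089 -2.264 0.932
vertex 1.626 -2.819 1.131
endloop
endfacet
facet normal -0.752 -0.403 0.522
outer loop
vertex 1.537 -2.253 1.44
vertex 1.626 -2.819 1.131
vertex 2.918 -2.864 2.956
endloop
endfacet
facet normal -0.752 -0.403 0.522
outer loop
vertex 2.918 -2.864 2.956
vertex 1.626 -2.819 1.131
vertex 3.007 -3.431 2.647
endloop
endfacet
facet normal 0.645 -0.285 0.709
outer loop
vertex 2.918 -2.864 2.956
vertex 3.007 -3.431 2.647
vertex 3.471 -2.876 2.448
endloop
endfacet
facet normal -0.646 0.286 -0.708
outer loop
vertex 1.626 -2.819 1.131
vertex 2.089 -2.264 0.932
vertex 2.063 -2.967 0.672
endloop
endfacet
facet normal -0.363 -0.931 -0.045
outer loop
vertex 1.626 -2.819 1.131
vertex 2.063 -2.967 0.672
vertex 3.007 -3.431 2.647
endloop
endfacet
facet normal -0.363 -0.931 -0.045
outer loop
vertex 3.007 -3.431 2.647
vertex 2.063 -2.967 0.672
vertex 3.444 -3.579 2.188
endloop
endfacet
facet normal 0.646 -0.286 0.707
outer loop
vertex 3.007 -3.431 2.647
vertex 3.444 -3.579 2.188
vertex 3.471 -2.876 2.448
endloop
endfacet
facet normal -0.646 0.286 -0.708
outer loop
vertex 2.063 -2.967 0.672
vertex 2.089 -2.264 0.932
vertex 2.52 -2.586 0.409
endloop
endfacet
facet normal 0.299 -0.759 -0.579
outer loop
vertex 2.063 -2.967 0.672
vertex 2.52 -2.586 0.409
vertex 3.444 -3.579 2.188
endloop
endfacet
facet normal 0.299 -0.759 -0.579
outer loop
vertex 3.444 -3.579 2.188
vertex 2.52 -2.586 0.409
vertex 3.901 -3.198 1.925
endloop
endfacet
facet normal 0.646 -0.286 0.708
outer loop
vertex 3.444 -3.579 2.188
vertex 3.901 -3.198 1.925
vertex 3.471 -2.876 2.448
endloop
endfacet
facet normal -0.645 0.287 -0.708
outer loop
vertex 2.52 -2.586 0.409
vertex 2.089 -2.264 0.932
vertex 2.653 -1.963 0.54
endloop
endfacet
facet normal 0.736 -0.015 -0.677
outer loop
vertex 2.52 -2.586 0.409
vertex 2.653 -1.963 0.54
vertex 3.901 -3.198 1.925
endloop
endfacet
facet normal 0.736 -0.015 -0.677
outer loop
vertex 3.901 -3.198 1.925
vertex 2.653 -1.963 0.54
vertex 4.034 -2.574 2.056
endloop
endfacet
facet normal 0.646 -0.286 0.707
outer loop
vertex 3.901 -3.198 1.925
vertex 4.034 -2.574 2.056
vertex 3.471 -2.876 2.448
endloop
endfacet
facet normal -0.074 0.924 -0.375
outer loop
vertex -1.867 1.099 0.923
vertex -2.203 0.88 0.449
vertex -2.333 1.099 1.015
endloop
endfacet
facet normal 0.193 0.069 0.979
outer loop
vertex -1.867 1.099 0.923
vertex -2.333 1.099 1.015
vertex -2.077 -0.7 1.091
endloop
endfacet
facet normal -0.073 0.924 -0.374
outer loop
vertex -2.333 1.099 1.015
vertex -2.203 0.88 0.449
vertex -2.722 0.971 0.775
endloop
endfacet
facet normal -0.516 -0.037 0.856
outer loop
vertex -2.333 1.099 1.015
vertex -2.722 0.971 0.775
vertex -2.077 -0.7 1.091
endloop
endfacet
facet normal -0.073 0.924 -0.375
outer loop
vertex -2.722 0.971 0.775
vertex -2.203 0.88 0.449
vertex -2.807 0.79 0.345
endloop
endfacet
facet normal -0.907 -0.293 0.303
outer loop
vertex -2.722 0.971 0.775
vertex -2.807 0.79 0.345
vertex -2.077 -0.7 1.091
endloop
endfacet
facet normal -0.073 0.924 -0.376
outer loop
vertex -2.807 0.79 0.345
vertex -2.203 0.88 0.449
vertex -2.538 0.661 -0.024
endloop
endfacet
facet normal -0.755 -0.549 -0.358
outer loop
vertex -2.807 0.79 0.345
vertex -2.538 0.661 -0.024
vertex -2.077 -0.7 1.091
endloop
endfacet
facet normal -0.074 0.924 -0.375
outer loop
vertex -2.538 0.661 -0.024
vertex -2.203 0.88 0.449
vertex -2.072 0.661 -0.116
endloop
endfacet
facet normal -0.146 -0.656 -0.740
outer loop
vertex -2.538 0.661 -0.024
vertex -2.072 0.661 -0.116
vertex -2.077 -0.7 1.091
endloop
endfacet
facet normal -0.073 0.924 -0.375
outer loop
vertex -2.072 0.661 -0.116
vertex -2.203 0.88 0.449
vertex -1.683 0.789 0.124
endloop
endfacet
facet normal 0.562 -0.550 -0.618
outer loop
vertex -2.072 0.661 -0.116
vertex -1.683 0.789 0.124
vertex -2.077 -0.7 1.091
endloop
endfacet
facet normal -0.072 0.924 -0.375
outer loop
vertex -1.683 0.789 0.124
vertex -2.203 0.88 0.449
vertex -1.598 0.97 0.554
endloop
endfacet
facet normal 0.954 -0.294 -0.065
outer loop
vertex -1.683 0.789 0.124
vertex -1.598 0.97 0.554
vertex -2.077 -0.7 1.091
endloop
endfacet
facet normal -0.072 0.924 -0.376
outer loop
vertex -1.598 0.97 0.554
vertex -2.203 0.88 0.449
vertex -1.867 1.099 0.923
endloop
endfacet
facet normal 0.801 -0.038 0.597
outer loop
vertex -1.598 0.97 0.554
vertex -1.867 1.099 0.923
vertex -2.077 -0.7 1.091
endloop
endfacet

endsolid


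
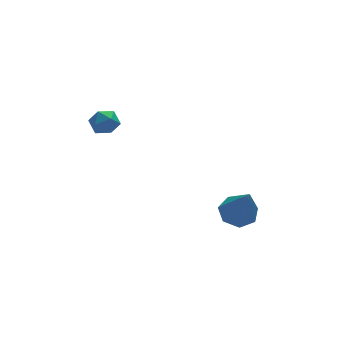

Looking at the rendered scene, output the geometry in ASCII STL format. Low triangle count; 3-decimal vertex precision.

solid 
facet normal 0.180 0.574 0.799
outer loop
vertex -1.834 2.53 2.771
vertex -2.097 2.047 3.177
vertex -1.43 2.043 3.03
endloop
endfacet
facet normal 0.658 0.697 0.284
outer loop
vertex -1.834 2.53 2.771
vertex -1.43 2.043 3.03
vertex -1.356 2.238 2.379
endloop
endfacet
facet normal 0.305 0.904 -0.301
outer loop
vertex -1.834 2.53 2.771
vertex -1.356 2.238 2.379
vertex -1.978 2.363 2.124
endloop
endfacet
facet normal -0.392 0.908 -0.147
outer loop
vertex -1.834 2.53 2.771
vertex -1.978 2.363 2.124
vertex -2.436 2.245 2.617
endloop
endfacet
facet normal -0.470 0.704 0.533
outer loop
vertex -1.834 2.53 2.771
vertex -2.436 2.245 2.617
vertex -2.097 2.047 3.177
endloop
endfacet
facet normal 0.987 0.081 0.137
outer loop
vertex -1.356 2.238 2.379
vertex -1.43 2.043 3.03
vertex -1.324 1.575 2.543
endloop
endfacet
facet normal 0.213 -0.118 0.970
outer loop
vertex -1.43 2.043 3.03
vertex -2.097 2.047 3.177
vertex -1.782 1.457 3.036
endloop
endfacet
facet normal -0.837 0.093 0.539
outer loop
vertex -2.097 2.047 3.177
vertex -2.436 2.245 2.617
vertex -2.404 1.582 2.781
endloop
endfacet
facet normal -0.712 0.422 -0.561
outer loop
vertex -2.436 2.245 2.617
vertex -1.978 2.363 2.124
vertex -2.33 1.777 2.13
endloop
endfacet
facet normal 0.415 0.415 -0.809
outer loop
vertex -1.978 2.363 2.124
vertex -1.356 2.238 2.379
vertex -1.663 1.773 1.983
endloop
endfacet
facet normal 0.392 -0.908 0.147
outer loop
vertex -1.926 1.29 2.389
vertex -1.324 1.575 2.543
vertex -1.782 1.457 3.036
endloop
endfacet
facet normal -0.305 -0.904 0.301
outer loop
vertex -1.926 1.29 2.389
vertex -1.782 1.457 3.036
vertex -2.404 1.582 2.781
endloop
endfacet
facet normal -0.658 -0.697 -0.284
outer loop
vertex -1.926 1.29 2.389
vertex -2.404 1.582 2.781
vertex -2.33 1.777 2.13
endloop
endfacet
facet normal -0.180 -0.574 -0.799
outer loop
vertex -1.926 1.29 2.389
vertex -2.33 1.777 2.13
vertex -1.663 1.773 1.983
endloop
endfacet
facet normal 0.470 -0.704 -0.533
outer loop
vertex -1.926 1.29 2.389
vertex -1.663 1.773 1.983
vertex -1.324 1.575 2.543
endloop
endfacet
facet normal 0.712 -0.422 0.561
outer loop
vertex -1.782 1.457 3.036
vertex -1.324 1.575 2.543
vertex -1.43 2.043 3.03
endloop
endfacet
facet normal -0.415 -0.415 0.809
outer loop
vertex -2.404 1.582 2.781
vertex -1.782 1.457 3.036
vertex -2.097 2.047 3.177
endloop
endfacet
facet normal -0.987 -0.081 -0.137
outer loop
vertex -2.33 1.777 2.13
vertex -2.404 1.582 2.781
vertex -2.436 2.245 2.617
endloop
endfacet
facet normal -0.213 0.118 -0.970
outer loop
vertex -1.663 1.773 1.983
vertex -2.33 1.777 2.13
vertex -1.978 2.363 2.124
endloop
endfacet
facet normal 0.837 -0.093 -0.539
outer loop
vertex -1.324 1.575 2.543
vertex -1.663 1.773 1.983
vertex -1.356 2.238 2.379
endloop
endfacet
facet normal 0.030 0.518 -0.855
outer loop
vertex 2.57 -2.968 -0.54
vertex 1.762 -2.903 -0.529
vertex 2.314 -2.404 -0.207
endloop
endfacet
facet normal 0.872 0.115 0.476
outer loop
vertex 2.57 -2.968 -0.54
vertex 2.314 -2.404 -0.207
vertex 1.698 -4.017 1.309
endloop
endfacet
facet normal 0.029 0.519 -0.854
outer loop
vertex 2.314 -2.404 -0.207
vertex 1.762 -2.903 -0.529
vertex 1.643 -2.216 -0.116
endloop
endfacet
facet normal 0.271 0.602 0.751
outer loop
vertex 2.314 -2.404 -0.207
vertex 1.643 -2.216 -0.116
vertex 1.698 -4.017 1.309
endloop
endfacet
facet normal 0.031 0.519 -0.854
outer loop
vertex 1.643 -2.216 -0.116
vertex 1.762 -2.903 -0.529
vertex 1.062 -2.544 -0.336
endloop
endfacet
facet normal -0.541 0.511 0.667
outer loop
vertex 1.643 -2.216 -0.116
vertex 1.062 -2.544 -0.336
vertex 1.698 -4.017 1.309
endloop
endfacet
facet normal 0.030 0.518 -0.855
outer loop
vertex 1.062 -2.544 -0.336
vertex 1.762 -2.903 -0.529
vertex 1.008 -3.143 -0.701
endloop
endfacet
facet normal -0.953 -0.090 0.288
outer loop
vertex 1.062 -2.544 -0.336
vertex 1.008 -3.143 -0.701
vertex 1.698 -4.017 1.309
endloop
endfacet
facet normal 0.030 0.518 -0.855
outer loop
vertex 1.008 -3.143 -0.701
vertex 1.762 -2.903 -0.529
vertex 1.522 -3.56 -0.936
endloop
endfacet
facet normal -0.654 -0.749 -0.101
outer loop
vertex 1.008 -3.143 -0.701
vertex 1.522 -3.56 -0.936
vertex 1.698 -4.017 1.309
endloop
endfacet
facet normal 0.030 0.518 -0.855
outer loop
vertex 1.522 -3.56 -0.936
vertex 1.762 -2.903 -0.529
vertex 2.217 -3.482 -0.864
endloop
endfacet
facet normal 0.130 -0.970 -0.208
outer loop
vertex 1.522 -3.56 -0.936
vertex 2.217 -3.482 -0.864
vertex 1.698 -4.017 1.309
endloop
endfacet
facet normal 0.030 0.518 -0.855
outer loop
vertex 2.217 -3.482 -0.864
vertex 1.762 -2.903 -0.529
vertex 2.57 -2.968 -0.54
endloop
endfacet
facet normal 0.809 -0.586 0.049
outer loop
vertex 2.217 -3.482 -0.864
vertex 2.57 -2.968 -0.54
vertex 1.698 -4.017 1.309
endloop
endfacet

endsolid


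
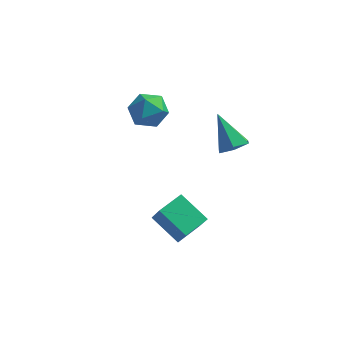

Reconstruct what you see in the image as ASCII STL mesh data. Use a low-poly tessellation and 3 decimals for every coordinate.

solid 
facet normal 0.482 -0.378 -0.791
outer loop
vertex 1.781 1.463 -1.471
vertex 1.208 1.496 -1.836
vertex 1.637 2.024 -1.827
endloop
endfacet
facet normal 0.632 0.524 0.570
outer loop
vertex 1.781 1.463 -1.471
vertex 1.637 2.024 -1.827
vertex 0.432 2.104 -0.564
endloop
endfacet
facet normal 0.481 -0.378 -0.791
outer loop
vertex 1.637 2.024 -1.827
vertex 1.208 1.496 -1.836
vertex 1.064 2.058 -2.192
endloop
endfacet
facet normal 0.062 0.998 -0.004
outer loop
vertex 1.637 2.024 -1.827
vertex 1.064 2.058 -2.192
vertex 0.432 2.104 -0.564
endloop
endfacet
facet normal 0.483 -0.377 -0.790
outer loop
vertex 1.064 2.058 -2.192
vertex 1.208 1.496 -1.836
vertex 0.636 1.53 -2.202
endloop
endfacet
facet normal -0.737 0.603 -0.303
outer loop
vertex 1.064 2.058 -2.192
vertex 0.636 1.53 -2.202
vertex 0.432 2.104 -0.564
endloop
endfacet
facet normal 0.483 -0.377 -0.790
outer loop
vertex 0.636 1.53 -2.202
vertex 1.208 1.496 -1.836
vertex 0.78 0.968 -1.846
endloop
endfacet
facet normal -0.964 -0.264 -0.027
outer loop
vertex 0.636 1.53 -2.202
vertex 0.78 0.968 -1.846
vertex 0.432 2.104 -0.564
endloop
endfacet
facet normal 0.482 -0.376 -0.791
outer loop
vertex 0.78 0.968 -1.846
vertex 1.208 1.496 -1.836
vertex 1.353 0.935 -1.481
endloop
endfacet
facet normal -0.392 -0.739 0.548
outer loop
vertex 0.78 0.968 -1.846
vertex 1.353 0.935 -1.481
vertex 0.432 2.104 -0.564
endloop
endfacet
facet normal 0.482 -0.376 -0.791
outer loop
vertex 1.353 0.935 -1.481
vertex 1.208 1.496 -1.836
vertex 1.781 1.463 -1.471
endloop
endfacet
facet normal 0.405 -0.345 0.847
outer loop
vertex 1.353 0.935 -1.481
vertex 1.781 1.463 -1.471
vertex 0.432 2.104 -0.564
endloop
endfacet
facet normal -0.011 0.909 0.417
outer loop
vertex -2.206 2.919 -1.099
vertex -2.697 2.619 -0.458
vertex -1.838 2.598 -0.389
endloop
endfacet
facet normal 0.594 0.802 0.055
outer loop
vertex -2.206 2.919 -1.099
vertex -1.838 2.598 -0.389
vertex -1.513 2.41 -1.165
endloop
endfacet
facet normal 0.424 0.657 -0.623
outer loop
vertex -2.206 2.919 -1.099
vertex -1.513 2.41 -1.165
vertex -2.172 2.315 -1.713
endloop
endfacet
facet normal -0.286 0.675 -0.680
outer loop
vertex -2.206 2.919 -1.099
vertex -2.172 2.315 -1.713
vertex -2.903 2.445 -1.276
endloop
endfacet
facet normal -0.556 0.831 -0.037
outer loop
vertex -2.206 2.919 -1.099
vertex -2.903 2.445 -1.276
vertex -2.697 2.619 -0.458
endloop
endfacet
facet normal 0.917 0.226 0.329
outer loop
vertex -1.513 2.41 -1.165
vertex -1.838 2.598 -0.389
vertex -1.577 1.795 -0.564
endloop
endfacet
facet normal -0.064 0.400 0.914
outer loop
vertex -1.838 2.598 -0.389
vertex -2.697 2.619 -0.458
vertex -2.308 1.925 -0.127
endloop
endfacet
facet normal -0.945 0.274 0.180
outer loop
vertex -2.697 2.619 -0.458
vertex -2.903 2.445 -1.276
vertex -2.967 1.83 -0.675
endloop
endfacet
facet normal -0.510 0.022 -0.860
outer loop
vertex -2.903 2.445 -1.276
vertex -2.172 2.315 -1.713
vertex -2.642 1.642 -1.451
endloop
endfacet
facet normal 0.640 -0.008 -0.768
outer loop
vertex -2.172 2.315 -1.713
vertex -1.513 2.41 -1.165
vertex -1.783 1.621 -1.382
endloop
endfacet
facet normal 0.286 -0.675 0.680
outer loop
vertex -2.274 1.321 -0.741
vertex -1.577 1.795 -0.564
vertex -2.308 1.925 -0.127
endloop
endfacet
facet normal -0.424 -0.657 0.623
outer loop
vertex -2.274 1.321 -0.741
vertex -2.308 1.925 -0.127
vertex -2.967 1.83 -0.675
endloop
endfacet
facet normal -0.594 -0.802 -0.055
outer loop
vertex -2.274 1.321 -0.741
vertex -2.967 1.83 -0.675
vertex -2.642 1.642 -1.451
endloop
endfacet
facet normal 0.011 -0.909 -0.417
outer loop
vertex -2.274 1.321 -0.741
vertex -2.642 1.642 -1.451
vertex -1.783 1.621 -1.382
endloop
endfacet
facet normal 0.556 -0.831 0.037
outer loop
vertex -2.274 1.321 -0.741
vertex -1.783 1.621 -1.382
vertex -1.577 1.795 -0.564
endloop
endfacet
facet normal 0.510 -0.022 0.860
outer loop
vertex -2.308 1.925 -0.127
vertex -1.577 1.795 -0.564
vertex -1.838 2.598 -0.389
endloop
endfacet
facet normal -0.640 0.008 0.768
outer loop
vertex -2.967 1.83 -0.675
vertex -2.308 1.925 -0.127
vertex -2.697 2.619 -0.458
endloop
endfacet
facet normal -0.917 -0.226 -0.329
outer loop
vertex -2.642 1.642 -1.451
vertex -2.967 1.83 -0.675
vertex -2.903 2.445 -1.276
endloop
endfacet
facet normal 0.064 -0.400 -0.914
outer loop
vertex -1.783 1.621 -1.382
vertex -2.642 1.642 -1.451
vertex -2.172 2.315 -1.713
endloop
endfacet
facet normal 0.945 -0.274 -0.180
outer loop
vertex -1.577 1.795 -0.564
vertex -1.783 1.621 -1.382
vertex -1.513 2.41 -1.165
endloop
endfacet
facet normal -0.363 0.392 -0.845
outer loop
vertex -0.963 -2.303 -3.082
vertex -0.397 -1.357 -2.887
vertex 0.14 -2.817 -3.794
endloop
endfacet
facet normal -0.506 -0.845 -0.173
outer loop
vertex 0.537 -3.243 -2.873
vertex -0.963 -2.303 -3.082
vertex 0.14 -2.817 -3.794
endloop
endfacet
facet normal -0.364 0.391 -0.845
outer loop
vertex 0.14 -2.817 -3.794
vertex -0.397 -1.357 -2.887
vertex 0.706 -1.87 -3.6
endloop
endfacet
facet normal 0.782 -0.364 -0.506
outer loop
vertex 0.706 -1.87 -3.6
vertex 0.537 -3.243 -2.873
vertex 0.14 -2.817 -3.794
endloop
endfacet
facet normal -0.782 0.364 0.506
outer loop
vertex -0.963 -2.303 -3.082
vertex 0.0 -1.783 -1.966
vertex -0.397 -1.357 -2.887
endloop
endfacet
facet normal -0.505 -0.845 -0.174
outer loop
vertex -0.566 -2.73 -2.16
vertex -0.963 -2.303 -3.082
vertex 0.537 -3.243 -2.873
endloop
endfacet
facet normal -0.782 0.364 0.505
outer loop
vertex -0.566 -2.73 -2.16
vertex 0.0 -1.783 -1.966
vertex -0.963 -2.303 -3.082
endloop
endfacet
facet normal 0.505 0.845 0.173
outer loop
vertex -0.397 -1.357 -2.887
vertex 0.0 -1.783 -1.966
vertex 0.706 -1.87 -3.6
endloop
endfacet
facet normal 0.782 -0.364 -0.505
outer loop
vertex 1.103 -2.297 -2.678
vertex 0.537 -3.243 -2.873
vertex 0.706 -1.87 -3.6
endloop
endfacet
facet normal 0.506 0.845 0.174
outer loop
vertex 0.706 -1.87 -3.6
vertex 0.0 -1.783 -1.966
vertex 1.103 -2.297 -2.678
endloop
endfacet
facet normal 0.364 -0.392 0.845
outer loop
vertex 1.103 -2.297 -2.678
vertex -0.566 -2.73 -2.16
vertex 0.537 -3.243 -2.873
endloop
endfacet
facet normal 0.364 -0.391 0.846
outer loop
vertex 0.0 -1.783 -1.966
vertex -0.566 -2.73 -2.16
vertex 1.103 -2.297 -2.678
endloop
endfacet

endsolid


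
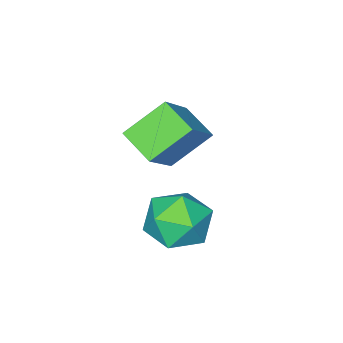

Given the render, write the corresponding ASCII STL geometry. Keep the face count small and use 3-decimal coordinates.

solid 
facet normal 0.400 0.375 0.836
outer loop
vertex 2.582 2.401 -1.122
vertex 2.188 1.522 -0.539
vertex 3.21 1.474 -1.007
endloop
endfacet
facet normal 0.783 0.563 0.264
outer loop
vertex 2.582 2.401 -1.122
vertex 3.21 1.474 -1.007
vertex 3.164 2.003 -1.999
endloop
endfacet
facet normal 0.353 0.918 -0.182
outer loop
vertex 2.582 2.401 -1.122
vertex 3.164 2.003 -1.999
vertex 2.113 2.378 -2.144
endloop
endfacet
facet normal -0.296 0.948 0.114
outer loop
vertex 2.582 2.401 -1.122
vertex 2.113 2.378 -2.144
vertex 1.51 2.081 -1.242
endloop
endfacet
facet normal -0.266 0.613 0.744
outer loop
vertex 2.582 2.401 -1.122
vertex 1.51 2.081 -1.242
vertex 2.188 1.522 -0.539
endloop
endfacet
facet normal 0.997 -0.032 -0.064
outer loop
vertex 3.164 2.003 -1.999
vertex 3.21 1.474 -1.007
vertex 3.13 0.879 -1.958
endloop
endfacet
facet normal 0.379 -0.337 0.862
outer loop
vertex 3.21 1.474 -1.007
vertex 2.188 1.522 -0.539
vertex 2.527 0.582 -1.056
endloop
endfacet
facet normal -0.700 0.047 0.713
outer loop
vertex 2.188 1.522 -0.539
vertex 1.51 2.081 -1.242
vertex 1.476 0.957 -1.201
endloop
endfacet
facet normal -0.748 0.589 -0.306
outer loop
vertex 1.51 2.081 -1.242
vertex 2.113 2.378 -2.144
vertex 1.43 1.486 -2.193
endloop
endfacet
facet normal 0.301 0.541 -0.785
outer loop
vertex 2.113 2.378 -2.144
vertex 3.164 2.003 -1.999
vertex 2.452 1.438 -2.661
endloop
endfacet
facet normal 0.296 -0.948 -0.114
outer loop
vertex 2.058 0.559 -2.078
vertex 3.13 0.879 -1.958
vertex 2.527 0.582 -1.056
endloop
endfacet
facet normal -0.353 -0.918 0.182
outer loop
vertex 2.058 0.559 -2.078
vertex 2.527 0.582 -1.056
vertex 1.476 0.957 -1.201
endloop
endfacet
facet normal -0.783 -0.563 -0.264
outer loop
vertex 2.058 0.559 -2.078
vertex 1.476 0.957 -1.201
vertex 1.43 1.486 -2.193
endloop
endfacet
facet normal -0.400 -0.375 -0.836
outer loop
vertex 2.058 0.559 -2.078
vertex 1.43 1.486 -2.193
vertex 2.452 1.438 -2.661
endloop
endfacet
facet normal 0.266 -0.613 -0.744
outer loop
vertex 2.058 0.559 -2.078
vertex 2.452 1.438 -2.661
vertex 3.13 0.879 -1.958
endloop
endfacet
facet normal 0.748 -0.589 0.306
outer loop
vertex 2.527 0.582 -1.056
vertex 3.13 0.879 -1.958
vertex 3.21 1.474 -1.007
endloop
endfacet
facet normal -0.301 -0.541 0.785
outer loop
vertex 1.476 0.957 -1.201
vertex 2.527 0.582 -1.056
vertex 2.188 1.522 -0.539
endloop
endfacet
facet normal -0.997 0.032 0.064
outer loop
vertex 1.43 1.486 -2.193
vertex 1.476 0.957 -1.201
vertex 1.51 2.081 -1.242
endloop
endfacet
facet normal -0.379 0.337 -0.862
outer loop
vertex 2.452 1.438 -2.661
vertex 1.43 1.486 -2.193
vertex 2.113 2.378 -2.144
endloop
endfacet
facet normal 0.700 -0.047 -0.713
outer loop
vertex 3.13 0.879 -1.958
vertex 2.452 1.438 -2.661
vertex 3.164 2.003 -1.999
endloop
endfacet
facet normal -0.676 -0.288 -0.678
outer loop
vertex -1.216 -2.049 -0.621
vertex -1.198 -0.822 -1.16
vertex 0.059 -2.534 -1.685
endloop
endfacet
facet normal -0.013 -0.916 0.402
outer loop
vertex 1.458 -1.938 -0.28
vertex -1.216 -2.049 -0.621
vertex 0.059 -2.534 -1.685
endloop
endfacet
facet normal -0.675 -0.288 -0.679
outer loop
vertex 0.059 -2.534 -1.685
vertex -1.198 -0.822 -1.16
vertex 0.077 -1.307 -2.223
endloop
endfacet
facet normal 0.737 -0.280 -0.615
outer loop
vertex 0.077 -1.307 -2.223
vertex 1.458 -1.938 -0.28
vertex 0.059 -2.534 -1.685
endloop
endfacet
facet normal -0.737 0.281 0.615
outer loop
vertex -1.216 -2.049 -0.621
vertex 0.201 -0.226 0.245
vertex -1.198 -0.822 -1.16
endloop
endfacet
facet normal -0.013 -0.916 0.402
outer loop
vertex 0.183 -1.453 0.783
vertex -1.216 -2.049 -0.621
vertex 1.458 -1.938 -0.28
endloop
endfacet
facet normal -0.737 0.281 0.615
outer loop
vertex 0.183 -1.453 0.783
vertex 0.201 -0.226 0.245
vertex -1.216 -2.049 -0.621
endloop
endfacet
facet normal 0.013 0.916 -0.402
outer loop
vertex -1.198 -0.822 -1.16
vertex 0.201 -0.226 0.245
vertex 0.077 -1.307 -2.223
endloop
endfacet
facet normal 0.737 -0.281 -0.615
outer loop
vertex 1.476 -0.711 -0.819
vertex 1.458 -1.938 -0.28
vertex 0.077 -1.307 -2.223
endloop
endfacet
facet normal 0.013 0.916 -0.402
outer loop
vertex 0.077 -1.307 -2.223
vertex 0.201 -0.226 0.245
vertex 1.476 -0.711 -0.819
endloop
endfacet
facet normal 0.675 0.288 0.679
outer loop
vertex 1.476 -0.711 -0.819
vertex 0.183 -1.453 0.783
vertex 1.458 -1.938 -0.28
endloop
endfacet
facet normal 0.676 0.288 0.679
outer loop
vertex 0.201 -0.226 0.245
vertex 0.183 -1.453 0.783
vertex 1.476 -0.711 -0.819
endloop
endfacet

endsolid
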